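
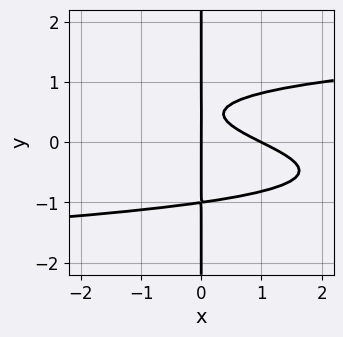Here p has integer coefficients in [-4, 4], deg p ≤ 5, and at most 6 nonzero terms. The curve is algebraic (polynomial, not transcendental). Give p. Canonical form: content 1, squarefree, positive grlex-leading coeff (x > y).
1. deg p = 4. A generic line meets the curve in up to 4 points.
2. From the visible intercepts: every point of the y-axis in the box is on the curve; the x-axis gridline crossings are at x ∈ {0, 1}.
3. The integer polynomial consistent with all of this is the stated p.

3*x*y^3 - x^2 - 2*x*y + x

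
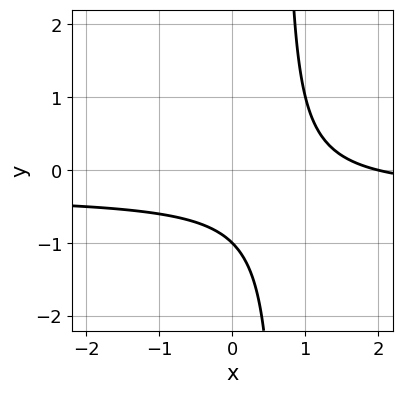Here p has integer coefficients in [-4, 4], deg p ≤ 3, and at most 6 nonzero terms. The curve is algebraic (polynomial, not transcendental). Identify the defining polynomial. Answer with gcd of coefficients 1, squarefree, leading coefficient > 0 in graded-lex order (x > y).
1. Degree: the shape is more complex than any degree-1 curve, so deg p = 2.
2. From the visible intercepts: it meets the y-axis at y = -1 (among the integer gridlines); it meets the x-axis at x = 2 (among the integer gridlines).
3. The integer polynomial consistent with all of this is the stated p.

3*x*y + x - 2*y - 2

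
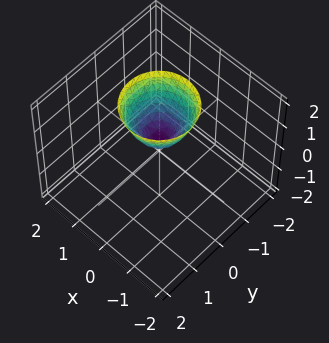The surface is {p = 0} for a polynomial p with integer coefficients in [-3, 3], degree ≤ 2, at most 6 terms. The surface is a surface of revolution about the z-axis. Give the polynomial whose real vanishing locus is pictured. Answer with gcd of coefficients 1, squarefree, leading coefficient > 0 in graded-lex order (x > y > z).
(a) deg p = 2.
(b) By symmetry, every cross-section ⟂ z is a circle, so x, y appear only via x² + y².
(c) Observable constraints: no y-intercept at any integer in the box; no x-intercept at any integer in the box.
(d) Assembling these constraints gives the stated polynomial.

3*x^2 + 3*y^2 - 2*z + 1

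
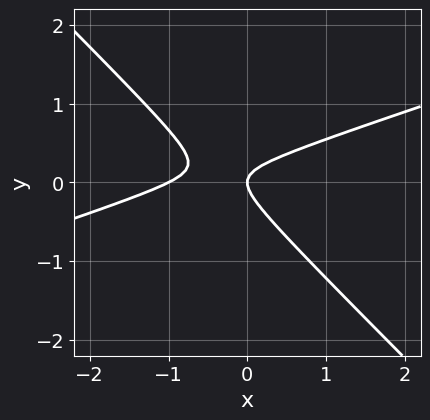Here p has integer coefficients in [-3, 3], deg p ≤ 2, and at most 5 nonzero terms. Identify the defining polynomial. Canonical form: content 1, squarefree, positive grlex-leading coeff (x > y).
1. The degree is 2 — no degree-1 curve has this shape.
2. Checking where it meets the axes: one y-axis crossing is at y = 0; the x-axis gridline crossings are at x ∈ {-1, 0}.
3. Assembling these constraints gives the stated polynomial.

x^2 - 2*x*y - 3*y^2 + x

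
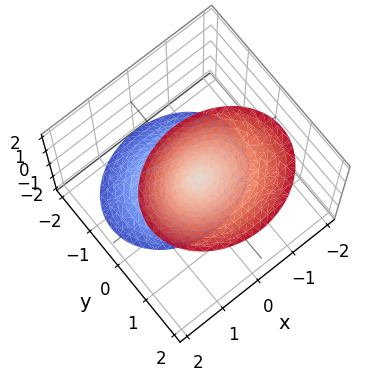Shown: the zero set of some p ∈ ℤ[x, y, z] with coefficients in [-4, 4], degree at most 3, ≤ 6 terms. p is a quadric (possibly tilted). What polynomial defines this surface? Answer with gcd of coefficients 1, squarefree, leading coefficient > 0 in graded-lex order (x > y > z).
2*x^2 + 3*y^2 - 2*y*z - z^2

1. There are 2 components.
2. The degree is 2 — no degree-1 surface has this shape.
3. Reading off the gridlines: it meets the x-axis at x = 0 (among the integer gridlines); one z-axis crossing is at z = 0; one y-axis crossing is at y = 0.
4. The integer polynomial consistent with all of this is the stated p.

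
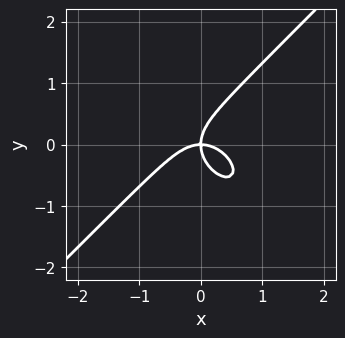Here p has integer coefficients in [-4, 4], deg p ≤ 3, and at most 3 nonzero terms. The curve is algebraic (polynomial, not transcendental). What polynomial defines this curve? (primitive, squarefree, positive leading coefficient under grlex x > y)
x^3 - y^3 + x*y

(a) Degree: the shape is more complex than any degree-2 curve, so deg p = 3.
(b) From the axis intercepts and sections: it crosses the y-axis at the gridline y = 0; one x-axis crossing is at x = 0.
(c) The integer polynomial consistent with all of this is the stated p.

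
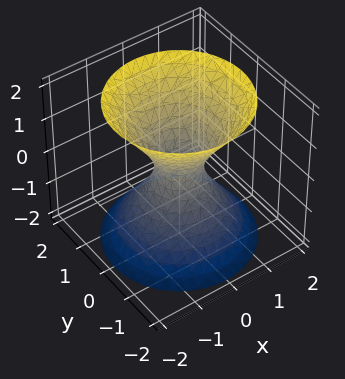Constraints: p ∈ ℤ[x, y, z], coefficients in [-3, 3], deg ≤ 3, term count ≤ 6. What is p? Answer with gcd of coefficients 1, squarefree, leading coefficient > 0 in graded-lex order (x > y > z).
3*x^2 + 3*y^2 - 2*z^2 - 1

First, deg p = 2. One connected sheet with a waist; a quadric.
Next, symmetries: it's symmetric under z → −z, forcing even powers of z; the z-axis is an axis of rotation, so x and y enter only as x² + y².
Then, observable constraints: a circular section at z = 1 has radius exactly 1; it misses every integer gridline on the z-axis.
Finally, matching integer coefficients to the picture gives p.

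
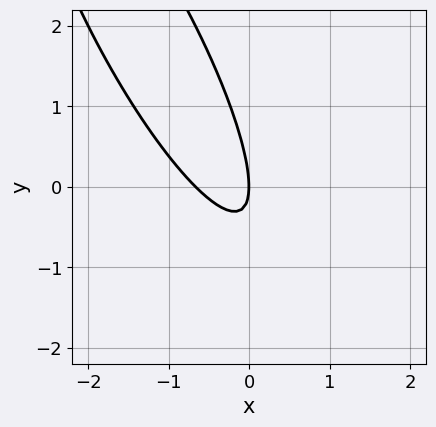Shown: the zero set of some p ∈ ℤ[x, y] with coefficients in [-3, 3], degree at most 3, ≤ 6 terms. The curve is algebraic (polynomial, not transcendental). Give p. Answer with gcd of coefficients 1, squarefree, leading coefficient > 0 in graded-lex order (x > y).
3*x^2 + 3*x*y + y^2 + 2*x

First, degree: a generic line meets the curve in up to 2 points, so deg p = 2.
Then, checking where it meets the axes: one y-axis crossing is at y = 0; it meets the x-axis at x = 0 (among the integer gridlines).
Finally, the integer polynomial consistent with all of this is the stated p.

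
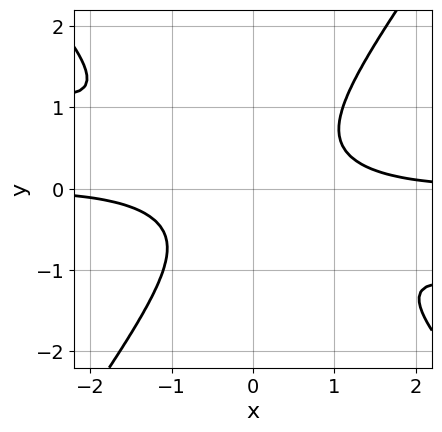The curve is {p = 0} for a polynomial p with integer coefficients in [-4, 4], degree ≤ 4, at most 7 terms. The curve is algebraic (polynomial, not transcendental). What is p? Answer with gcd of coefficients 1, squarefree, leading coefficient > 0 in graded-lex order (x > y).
x^3*y + 3*x^2*y^2 - 2*y^4 - 2*y^2 - 1

1. deg p = 4. A generic line meets the curve in up to 4 points.
2. Reading off the gridlines: it misses every integer gridline on the x-axis; no y-intercept at any integer in the box.
3. These observations pin down the coefficients.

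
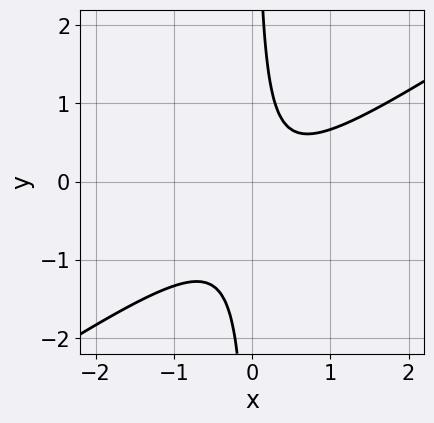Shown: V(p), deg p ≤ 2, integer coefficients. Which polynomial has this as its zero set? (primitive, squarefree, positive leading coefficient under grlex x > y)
1. deg p = 2. No degree-1 curve has this shape.
2. Observable constraints: it misses every integer gridline on the y-axis; the curve avoids every integer x-axis point in the box.
3. The integer polynomial consistent with all of this is the stated p.

2*x^2 - 3*x*y - x + 1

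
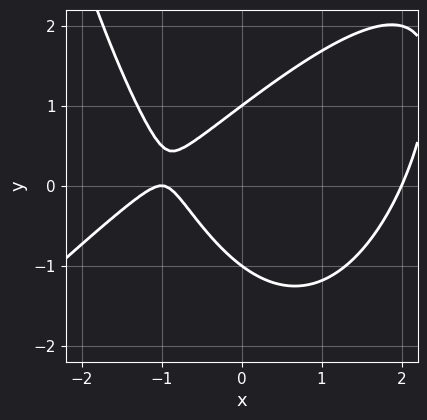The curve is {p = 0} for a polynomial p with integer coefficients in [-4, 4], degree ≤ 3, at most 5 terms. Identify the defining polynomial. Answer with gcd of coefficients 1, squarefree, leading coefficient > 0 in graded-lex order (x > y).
1. deg p = 3. The shape is more complex than any degree-2 curve.
2. Against the integer gridlines: among the integer gridlines, it crosses the x-axis at x ∈ {-1, 2}; among the integer gridlines, it crosses the y-axis at y ∈ {-1, 1}.
3. The integer polynomial consistent with all of this is the stated p.

x^3 - x^2*y + 2*y^2 - 3*x - 2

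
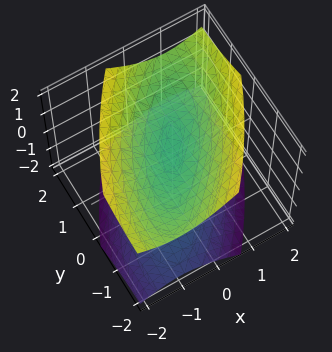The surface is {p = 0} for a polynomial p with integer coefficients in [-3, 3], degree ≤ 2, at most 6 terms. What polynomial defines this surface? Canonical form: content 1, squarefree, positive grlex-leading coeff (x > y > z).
2*x^2 - 2*x*y + y^2 - 2*z^2 + 1

(a) There are 2 components. They look like related sheets of one shape, so recover p as a whole.
(b) Degree: no degree-1 surface has this shape, so deg p = 2.
(c) From the visible intercepts: it misses every integer gridline on the y-axis; no x-intercept at any integer in the box.
(d) Matching integer coefficients to the picture gives p.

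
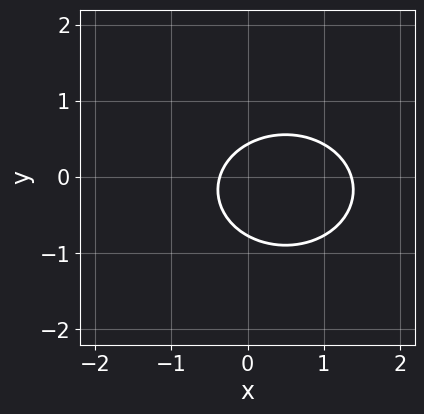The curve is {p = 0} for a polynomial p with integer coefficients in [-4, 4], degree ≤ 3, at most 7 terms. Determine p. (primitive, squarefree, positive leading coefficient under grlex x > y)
First, the degree is 2 — a generic line meets the curve in up to 2 points.
Finally, the integer polynomial consistent with all of this is the stated p.

2*x^2 + 3*y^2 - 2*x + y - 1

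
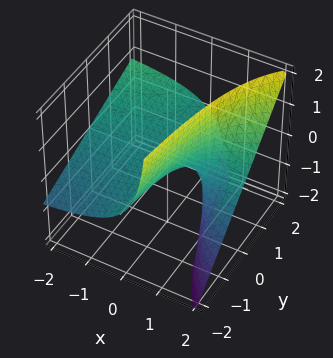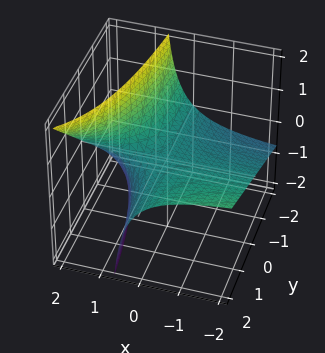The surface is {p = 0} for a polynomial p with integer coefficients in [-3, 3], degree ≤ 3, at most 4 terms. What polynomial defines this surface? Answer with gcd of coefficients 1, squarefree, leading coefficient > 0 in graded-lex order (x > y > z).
x*y - 2*x*z + 2*z

First, the degree is 2 — a generic line meets the surface in up to 2 points.
Then, checking where it meets the axes: it crosses the z-axis at the gridline z = 0; the visible y-axis segment lies entirely on the surface.
Finally, the integer polynomial consistent with all of this is the stated p. Check: (1, 0, 0) on the x-axis lies on the surface, and p(1, 0, 0) = 0. ✓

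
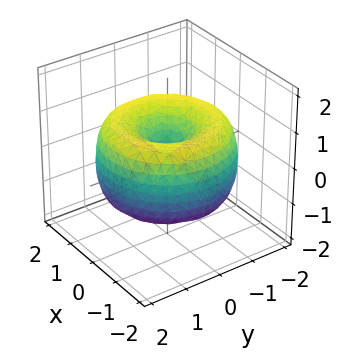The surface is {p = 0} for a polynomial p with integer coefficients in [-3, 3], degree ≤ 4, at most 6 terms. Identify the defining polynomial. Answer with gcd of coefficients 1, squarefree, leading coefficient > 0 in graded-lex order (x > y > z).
x^4 + 2*x^2*y^2 + y^4 - 3*x^2 - 3*y^2 + 2*z^2

1. deg p = 4.
2. Symmetry: the surface is invariant under rotation about z: p = q(x² + y², z).
3. Reading off the gridlines: it crosses the x-axis at the gridline x = 0; a circular section at z = -1 has radius exactly 1.
4. Fitting integer coefficients to these (and the overall shape) gives p.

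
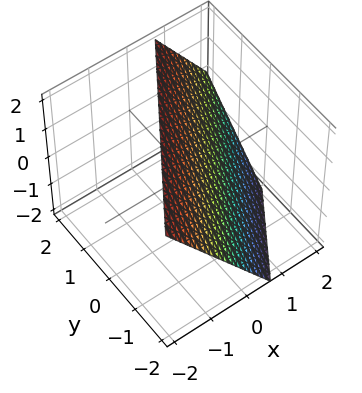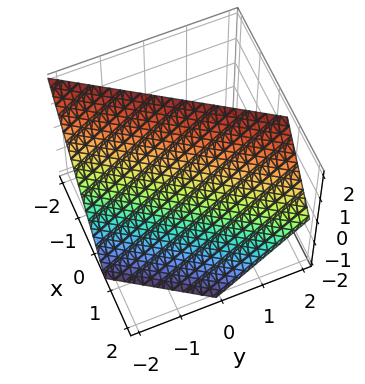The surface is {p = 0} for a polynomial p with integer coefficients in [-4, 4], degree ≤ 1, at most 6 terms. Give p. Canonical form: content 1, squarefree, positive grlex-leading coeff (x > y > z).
3*x - 2*y + 2*z - 2

(a) Degree: the surface is flat (a plane), so deg p = 1.
(b) From the axis intercepts and sections: it crosses the y-axis at the gridline y = -1; one z-axis crossing is at z = 1.
(c) Putting this together gives p.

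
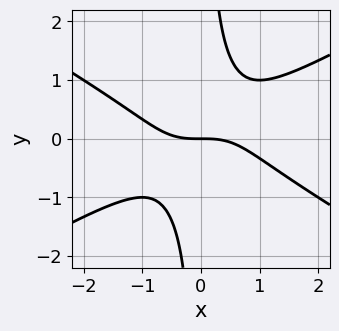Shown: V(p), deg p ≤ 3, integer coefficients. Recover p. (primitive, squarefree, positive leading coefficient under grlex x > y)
First, the degree is 3 — a generic line meets the curve in up to 3 points.
Then, against the integer gridlines: it crosses the x-axis at the gridline x = 0; one y-axis crossing is at y = 0.
Finally, putting this together gives p.

x^3 - 3*x*y^2 + 2*y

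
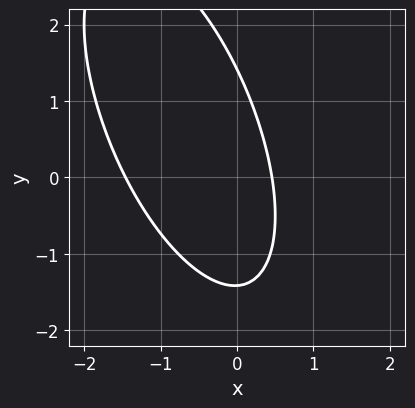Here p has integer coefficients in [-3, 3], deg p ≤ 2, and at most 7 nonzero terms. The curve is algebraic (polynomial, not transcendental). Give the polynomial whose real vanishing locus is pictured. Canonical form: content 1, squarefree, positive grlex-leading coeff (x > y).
3*x^2 + 2*x*y + y^2 + 3*x - 2

(a) Degree: no degree-1 curve has this shape, so deg p = 2.
(b) Putting this together gives p.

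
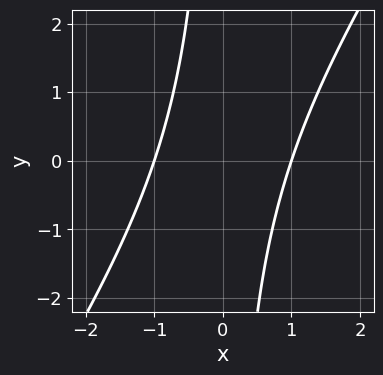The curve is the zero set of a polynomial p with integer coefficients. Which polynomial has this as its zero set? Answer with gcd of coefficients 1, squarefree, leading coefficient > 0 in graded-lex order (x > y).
(a) deg p = 2.
(b) From the visible intercepts: the x-axis gridline crossings are at x ∈ {-1, 1}; no y-intercept at any integer in the box.
(c) Putting this together gives p.

3*x^2 - 2*x*y - 3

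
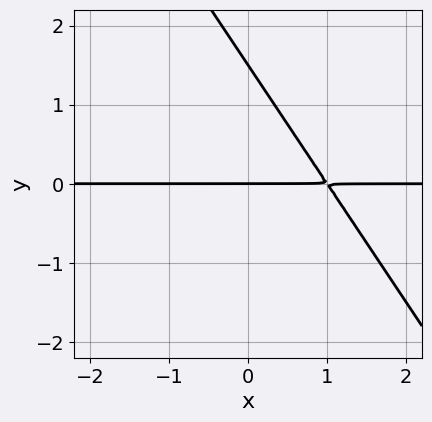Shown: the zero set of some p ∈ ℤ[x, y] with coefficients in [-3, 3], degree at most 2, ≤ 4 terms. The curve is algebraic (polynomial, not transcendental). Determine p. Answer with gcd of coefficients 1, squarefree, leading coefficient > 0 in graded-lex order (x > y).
3*x*y + 2*y^2 - 3*y

deg p = 2. A generic line meets the curve in up to 2 points.
From the axis intercepts and sections: every point of the x-axis in the box is on the curve; it crosses the y-axis at the gridline y = 0.
Together with the visible shape, these determine p as stated.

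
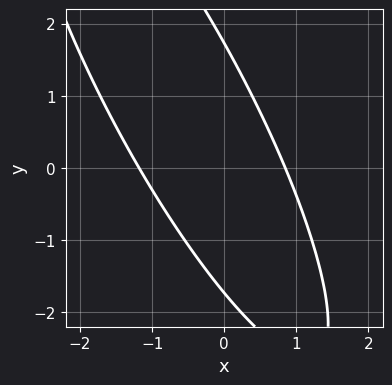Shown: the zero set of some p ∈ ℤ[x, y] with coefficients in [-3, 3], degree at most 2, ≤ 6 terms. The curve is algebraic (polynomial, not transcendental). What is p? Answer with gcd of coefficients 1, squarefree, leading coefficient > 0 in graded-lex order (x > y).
3*x^2 + 3*x*y + y^2 + x - 3

First, the degree is 2 — no degree-1 curve has this shape.
Finally, the integer polynomial consistent with all of this is the stated p.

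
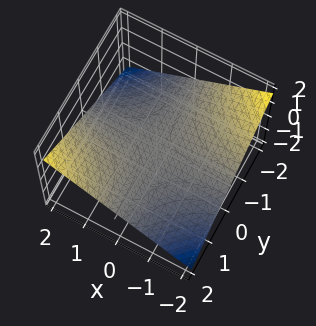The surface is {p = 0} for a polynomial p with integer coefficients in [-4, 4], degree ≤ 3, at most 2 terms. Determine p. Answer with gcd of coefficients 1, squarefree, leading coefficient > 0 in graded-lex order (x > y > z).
First, the degree is 2 — a saddle surface; a quadric.
Then, observable constraints: every point of the y-axis in the box is on the surface; every point of the x-axis in the box is on the surface; it meets the z-axis at z = 0 (among the integer gridlines).
Finally, together with the visible shape, these determine p as stated.

x*y - 3*z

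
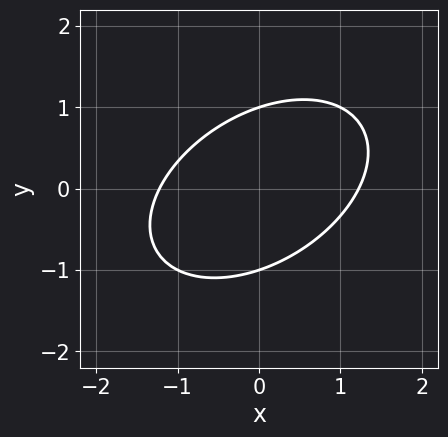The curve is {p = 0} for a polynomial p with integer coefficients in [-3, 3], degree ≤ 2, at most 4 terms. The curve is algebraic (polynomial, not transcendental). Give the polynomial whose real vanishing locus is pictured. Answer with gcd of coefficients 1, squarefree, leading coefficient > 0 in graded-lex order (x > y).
First, the degree is 2 — no degree-1 curve has this shape.
Then, from the visible intercepts: the y-axis gridline crossings are at y ∈ {-1, 1}.
Finally, putting this together gives p.

2*x^2 - 2*x*y + 3*y^2 - 3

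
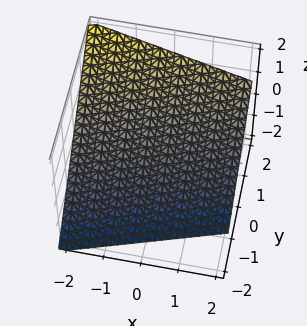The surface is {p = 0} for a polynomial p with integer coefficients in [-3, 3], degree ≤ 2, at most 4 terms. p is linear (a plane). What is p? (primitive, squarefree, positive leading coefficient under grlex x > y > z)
x - 3*y + 3*z + 2

1. Degree: the surface is flat (a plane), so deg p = 1.
2. Reading off the gridlines: it crosses the x-axis at the gridline x = -2.
3. Together with the visible shape, these determine p as stated.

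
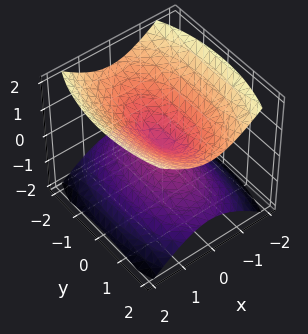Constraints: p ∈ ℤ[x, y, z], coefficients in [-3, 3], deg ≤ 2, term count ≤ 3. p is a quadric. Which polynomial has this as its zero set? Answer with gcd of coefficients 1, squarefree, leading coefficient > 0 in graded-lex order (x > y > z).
1. There are 2 components. They look like related sheets of one shape, so recover p as a whole.
2. Degree: two nappes meeting at a single point; a quadric, so deg p = 2.
3. Symmetries: it's symmetric under x → −x, forcing even powers of x; the z ↦ −z reflection is a symmetry, so z appears only in even powers; mirror symmetry y ↦ −y ⇒ only even powers of y.
4. Observable constraints: it crosses the y-axis at the gridline y = 0; it crosses the x-axis at the gridline x = 0; it meets the z-axis at z = 0 (among the integer gridlines).
5. The integer polynomial consistent with all of this is the stated p.

3*x^2 + y^2 - 3*z^2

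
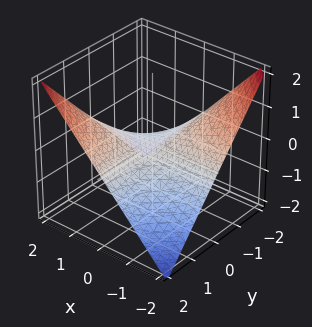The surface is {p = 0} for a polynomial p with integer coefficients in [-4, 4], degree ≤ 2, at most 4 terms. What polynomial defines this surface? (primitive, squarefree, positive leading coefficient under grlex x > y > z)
First, the degree is 2 — a saddle surface; a quadric.
Then, from the visible intercepts: the visible y-axis segment lies entirely on the surface; it meets the z-axis at z = 0 (among the integer gridlines); every point of the x-axis in the box is on the surface.
Finally, solving for integer coefficients yields p as stated.

x*y - 2*z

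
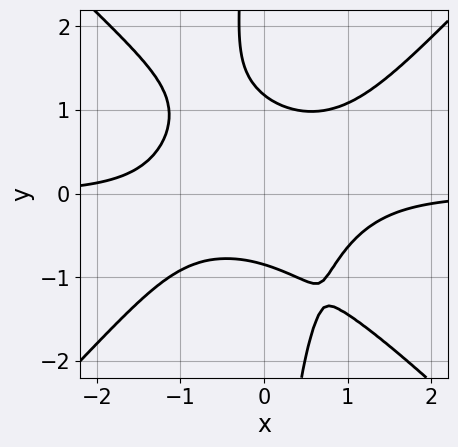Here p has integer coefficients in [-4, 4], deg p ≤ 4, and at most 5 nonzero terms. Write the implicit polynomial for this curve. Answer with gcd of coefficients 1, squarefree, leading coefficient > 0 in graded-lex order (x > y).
3*x^3*y - 3*x*y^3 - 3*y^2 + y + 3

First, deg p = 4. No degree-3 curve has this shape.
Next, against the integer gridlines: the curve avoids every integer x-axis point in the box.
Finally, assembling these constraints gives the stated polynomial.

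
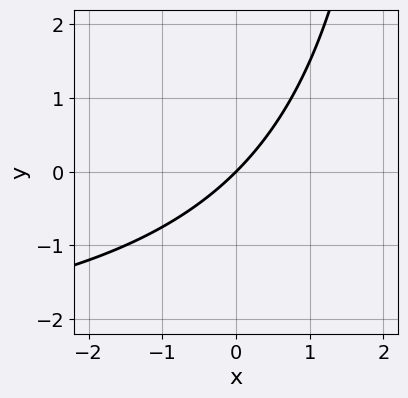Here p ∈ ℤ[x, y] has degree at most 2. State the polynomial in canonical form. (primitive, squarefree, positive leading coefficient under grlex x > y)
x*y + 3*x - 3*y

deg p = 2. A generic line meets the curve in up to 2 points.
From the axis intercepts and sections: one y-axis crossing is at y = 0; it meets the x-axis at x = 0 (among the integer gridlines).
Together with the visible shape, these determine p as stated.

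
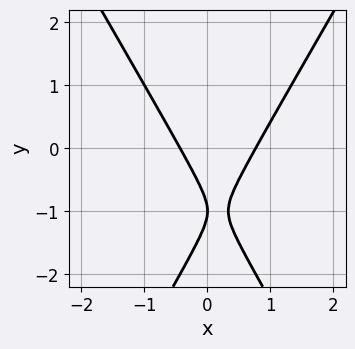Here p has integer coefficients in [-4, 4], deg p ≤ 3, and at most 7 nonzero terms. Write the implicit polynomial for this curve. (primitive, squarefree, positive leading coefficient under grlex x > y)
First, degree: the shape is more complex than any degree-1 curve, so deg p = 2.
Next, checking where it meets the axes: one y-axis crossing is at y = -1.
Finally, solving for integer coefficients yields p as stated.

3*x^2 - y^2 - x - 2*y - 1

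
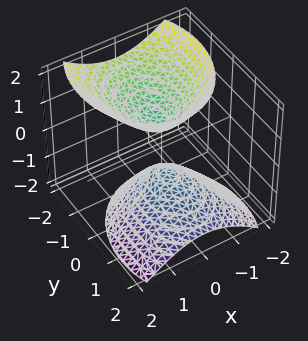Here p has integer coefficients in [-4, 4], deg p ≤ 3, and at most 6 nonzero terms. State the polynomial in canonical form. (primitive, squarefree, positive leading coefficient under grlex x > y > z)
3*x^2 + 2*y^2 + 2*y*z - 2*z^2 + 1

First, the picture has 2 separate pieces.
Next, degree: a generic line meets the surface in up to 2 points, so deg p = 2.
Then, reading off the gridlines: no y-intercept at any integer in the box; no x-intercept at any integer in the box.
Finally, the integer polynomial consistent with all of this is the stated p.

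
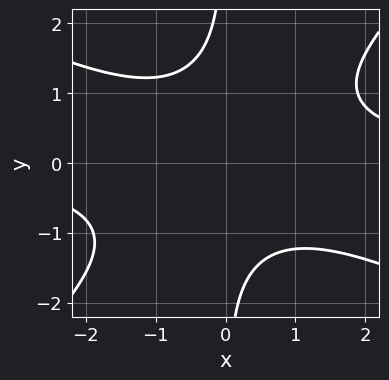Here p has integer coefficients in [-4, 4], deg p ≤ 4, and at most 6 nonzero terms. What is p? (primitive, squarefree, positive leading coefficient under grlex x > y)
x^3*y + x^2*y^2 - 2*x*y^3 - x^2 - 3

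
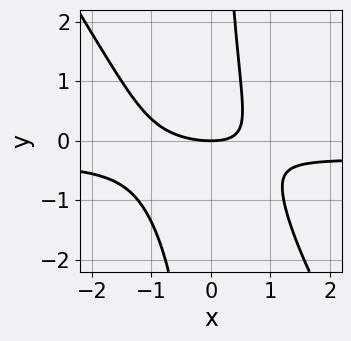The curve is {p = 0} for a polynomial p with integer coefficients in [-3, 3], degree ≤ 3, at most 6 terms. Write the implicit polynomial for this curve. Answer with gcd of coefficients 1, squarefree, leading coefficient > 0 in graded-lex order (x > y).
3*x^2*y + 2*x*y^2 + x^2 + 2*x*y - 3*y

First, deg p = 3.
Next, from the visible intercepts: it crosses the y-axis at the gridline y = 0; it meets the x-axis at x = 0 (among the integer gridlines).
Finally, the integer polynomial consistent with all of this is the stated p.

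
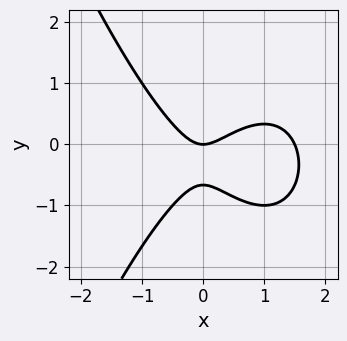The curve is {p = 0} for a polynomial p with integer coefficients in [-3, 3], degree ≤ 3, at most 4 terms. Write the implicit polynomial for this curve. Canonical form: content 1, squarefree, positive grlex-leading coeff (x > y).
(a) deg p = 3.
(b) From the axis intercepts and sections: it meets the x-axis at x = 0 (among the integer gridlines); it meets the y-axis at y = 0 (among the integer gridlines).
(c) The integer polynomial consistent with all of this is the stated p.

2*x^3 - 3*x^2 + 3*y^2 + 2*y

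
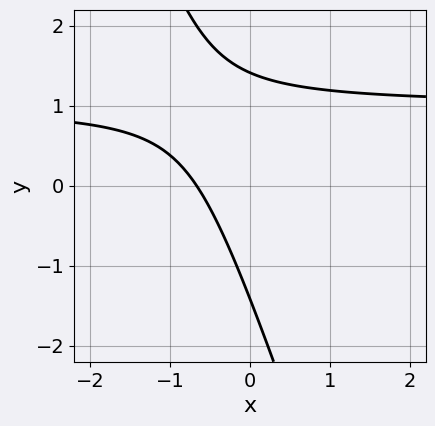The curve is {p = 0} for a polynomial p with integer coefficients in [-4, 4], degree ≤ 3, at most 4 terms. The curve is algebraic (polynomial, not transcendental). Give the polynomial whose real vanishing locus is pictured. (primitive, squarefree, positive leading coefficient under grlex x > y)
3*x*y + y^2 - 3*x - 2

First, deg p = 2. A generic line meets the curve in up to 2 points.
Finally, solving for integer coefficients yields p as stated.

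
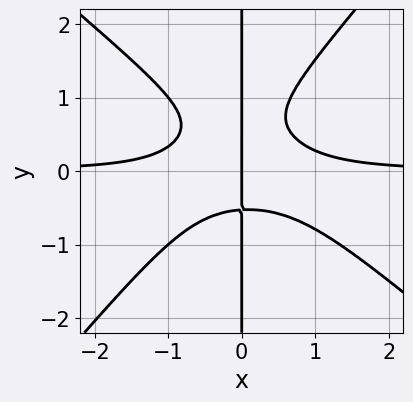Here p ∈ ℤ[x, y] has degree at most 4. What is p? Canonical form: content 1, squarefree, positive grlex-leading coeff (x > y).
3*x^3*y + x^2*y^2 - 3*x*y^3 + 2*x*y^2 - x

First, degree: the shape is more complex than any degree-3 curve, so deg p = 4.
Then, observable constraints: it crosses the x-axis at the gridline x = 0; every point of the y-axis in the box is on the curve.
Finally, fitting integer coefficients to these (and the overall shape) gives p.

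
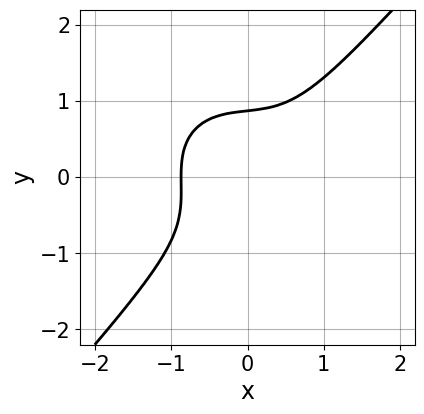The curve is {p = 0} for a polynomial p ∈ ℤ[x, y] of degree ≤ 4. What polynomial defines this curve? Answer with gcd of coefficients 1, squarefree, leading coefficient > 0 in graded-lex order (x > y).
3*x^3 + x*y^2 - 3*y^3 + 2

1. The degree is 3 — a generic line meets the curve in up to 3 points.
2. Putting this together gives p.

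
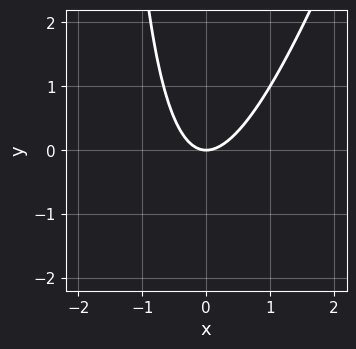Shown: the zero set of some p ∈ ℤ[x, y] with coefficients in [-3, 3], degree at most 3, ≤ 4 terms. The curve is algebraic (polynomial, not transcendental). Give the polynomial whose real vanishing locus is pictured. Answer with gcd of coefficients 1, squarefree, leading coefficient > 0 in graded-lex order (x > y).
(a) Degree: the shape is more complex than any degree-1 curve, so deg p = 2.
(b) Observable constraints: it meets the x-axis at x = 0 (among the integer gridlines); one y-axis crossing is at y = 0.
(c) Assembling these constraints gives the stated polynomial.

3*x^2 - x*y - 2*y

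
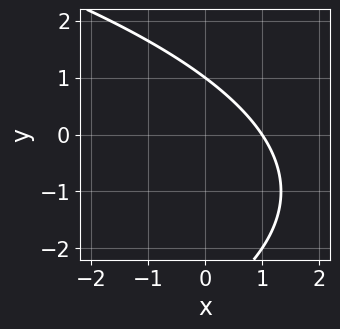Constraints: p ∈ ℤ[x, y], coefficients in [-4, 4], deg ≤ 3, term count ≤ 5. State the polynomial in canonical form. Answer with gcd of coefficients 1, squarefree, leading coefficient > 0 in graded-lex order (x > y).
(a) deg p = 2.
(b) Reading off the gridlines: one y-axis crossing is at y = 1; one x-axis crossing is at x = 1.
(c) The integer polynomial consistent with all of this is the stated p.

y^2 + 3*x + 2*y - 3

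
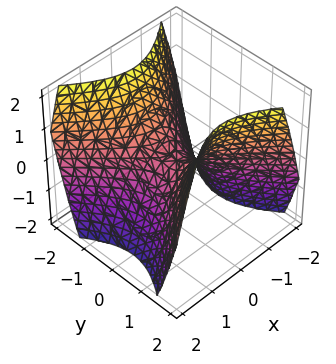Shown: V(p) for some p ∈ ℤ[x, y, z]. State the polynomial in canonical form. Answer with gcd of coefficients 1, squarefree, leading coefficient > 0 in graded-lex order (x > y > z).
Degree: a saddle surface; a quadric, so deg p = 2.
Symmetries: mirror symmetry y ↦ −y ⇒ only even powers of y; it's symmetric under x → −x, forcing even powers of x.
Observable constraints: one x-axis crossing is at x = 0; it crosses the y-axis at the gridline y = 0.
Solving for integer coefficients yields p as stated.

x^2 - y^2 + z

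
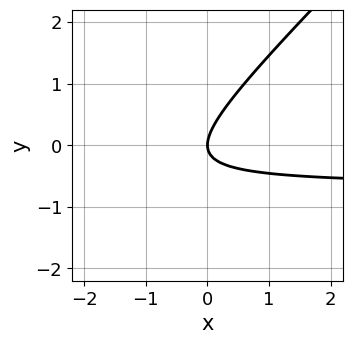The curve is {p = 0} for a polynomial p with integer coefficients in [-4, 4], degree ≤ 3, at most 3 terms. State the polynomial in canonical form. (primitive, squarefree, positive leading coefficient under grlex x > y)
3*x*y - 3*y^2 + 2*x

The degree is 2 — the shape is more complex than any degree-1 curve.
Reading off the gridlines: one y-axis crossing is at y = 0; one x-axis crossing is at x = 0.
The integer polynomial consistent with all of this is the stated p.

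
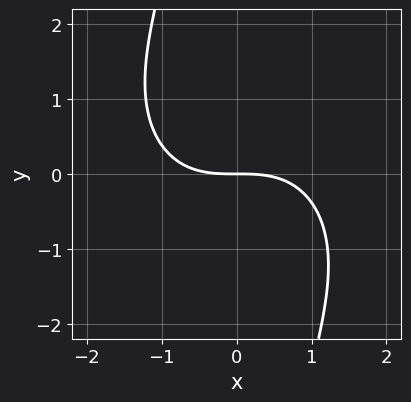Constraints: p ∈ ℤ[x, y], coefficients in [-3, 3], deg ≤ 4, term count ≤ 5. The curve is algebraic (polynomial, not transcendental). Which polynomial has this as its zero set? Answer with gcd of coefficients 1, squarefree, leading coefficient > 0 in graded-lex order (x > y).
x^3 + x*y^2 + 3*y

The degree is 3 — the shape is more complex than any degree-2 curve.
Against the integer gridlines: one y-axis crossing is at y = 0; one x-axis crossing is at x = 0.
The integer polynomial consistent with all of this is the stated p.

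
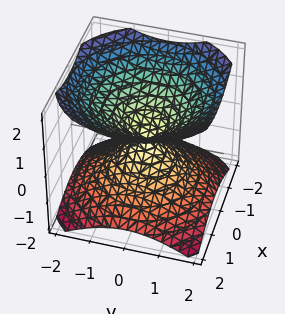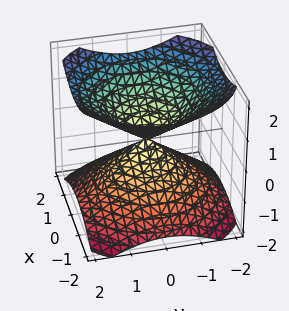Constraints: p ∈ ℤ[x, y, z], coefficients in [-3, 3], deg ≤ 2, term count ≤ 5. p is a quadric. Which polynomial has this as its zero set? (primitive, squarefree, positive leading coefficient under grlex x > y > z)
2*x^2 + 2*y^2 - 3*z^2

(a) The picture has 2 separate pieces. They look like related sheets of one shape, so recover p as a whole.
(b) deg p = 2. A double cone through the origin; a quadric.
(c) Symmetries: the z ↦ −z reflection is a symmetry, so z appears only in even powers; the z-axis is an axis of rotation, so x and y enter only as x² + y².
(d) From the visible intercepts: it meets the y-axis at y = 0 (among the integer gridlines); a circular section at z = 1 has radius between 1 and 2; one z-axis crossing is at z = 0; it meets the x-axis at x = 0 (among the integer gridlines).
(e) The integer polynomial consistent with all of this is the stated p.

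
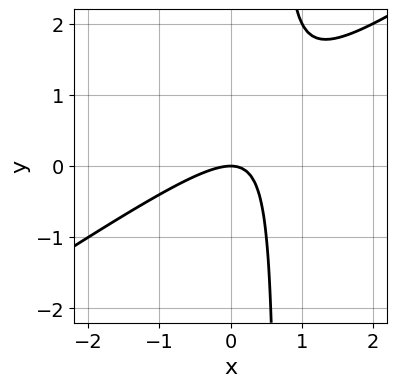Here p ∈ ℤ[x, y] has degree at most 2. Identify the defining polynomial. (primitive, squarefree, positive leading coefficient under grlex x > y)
2*x^2 - 3*x*y + 2*y

(a) deg p = 2. A generic line meets the curve in up to 2 points.
(b) From the visible intercepts: it meets the y-axis at y = 0 (among the integer gridlines); it meets the x-axis at x = 0 (among the integer gridlines).
(c) The integer polynomial consistent with all of this is the stated p.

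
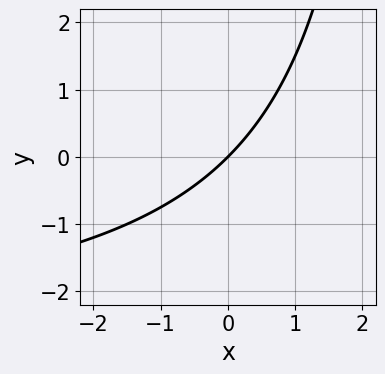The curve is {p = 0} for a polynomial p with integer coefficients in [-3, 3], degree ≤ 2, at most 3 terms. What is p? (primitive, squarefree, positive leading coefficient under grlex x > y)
The degree is 2 — a generic line meets the curve in up to 2 points.
From the visible intercepts: one y-axis crossing is at y = 0; it crosses the x-axis at the gridline x = 0.
Assembling these constraints gives the stated polynomial.

x*y + 3*x - 3*y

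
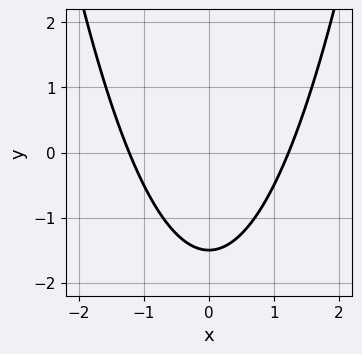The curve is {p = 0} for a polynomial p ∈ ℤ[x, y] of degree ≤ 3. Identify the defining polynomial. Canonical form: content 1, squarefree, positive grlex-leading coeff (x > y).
First, the degree is 2 — no degree-1 curve has this shape.
Next, symmetries: it's symmetric under x → −x, forcing even powers of x.
Finally, matching integer coefficients to the picture gives p.

2*x^2 - 2*y - 3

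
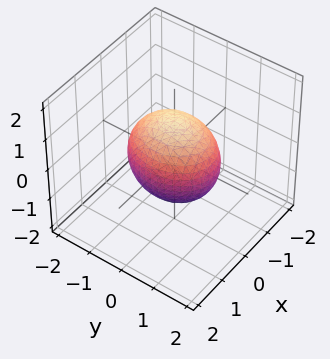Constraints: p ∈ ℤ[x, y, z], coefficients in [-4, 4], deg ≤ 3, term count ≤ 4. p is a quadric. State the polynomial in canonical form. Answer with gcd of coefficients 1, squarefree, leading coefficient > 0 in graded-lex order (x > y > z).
3*x^2 + 2*y^2 + 2*z^2 - 3

1. Degree: bounded and convex; a quadric, so deg p = 2.
2. Symmetries: it's symmetric under y → −y, forcing even powers of y; the x ↦ −x reflection is a symmetry, so x appears only in even powers; it's symmetric under z → −z, forcing even powers of z.
3. From the axis intercepts and sections: among the integer gridlines, it crosses the x-axis at x ∈ {-1, 1}.
4. Fitting integer coefficients to these (and the overall shape) gives p.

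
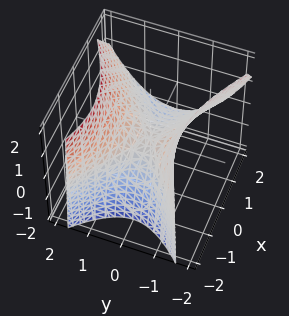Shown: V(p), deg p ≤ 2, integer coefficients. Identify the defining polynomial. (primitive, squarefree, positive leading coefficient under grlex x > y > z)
x^2 + x*z - 2*y^2 + 2*z

First, degree: no degree-1 surface has this shape, so deg p = 2.
Next, reading off the gridlines: it crosses the z-axis at the gridline z = 0; it crosses the x-axis at the gridline x = 0.
Finally, these observations pin down the coefficients.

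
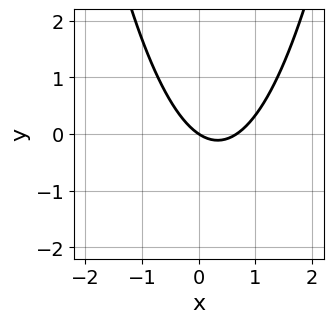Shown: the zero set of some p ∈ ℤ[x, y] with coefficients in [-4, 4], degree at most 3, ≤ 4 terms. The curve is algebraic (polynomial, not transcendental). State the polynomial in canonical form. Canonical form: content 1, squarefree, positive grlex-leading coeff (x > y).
1. deg p = 2.
2. From the visible intercepts: it crosses the x-axis at the gridline x = 0; it meets the y-axis at y = 0 (among the integer gridlines).
3. Putting this together gives p.

3*x^2 - 2*x - 3*y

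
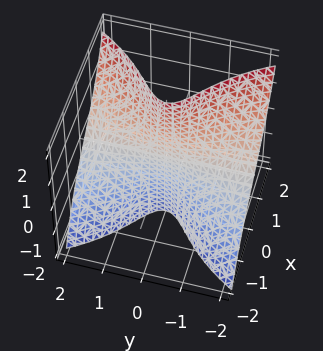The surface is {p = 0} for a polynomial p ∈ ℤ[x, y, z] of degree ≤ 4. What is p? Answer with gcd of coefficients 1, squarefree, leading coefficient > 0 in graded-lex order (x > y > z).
x^3 + x*y^2 - 2*y^2*z + 3*x

(a) deg p = 3. No degree-2 surface has this shape.
(b) Reading off the gridlines: it crosses the x-axis at the gridline x = 0; the visible y-axis segment lies entirely on the surface; every point of the z-axis in the box is on the surface.
(c) Assembling these constraints gives the stated polynomial.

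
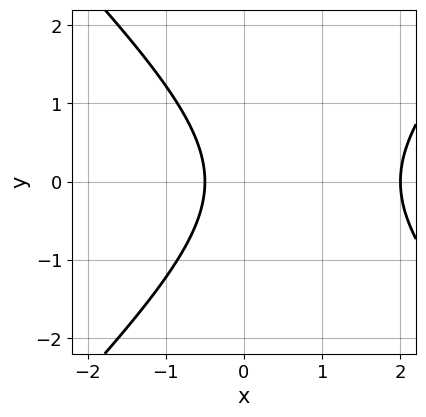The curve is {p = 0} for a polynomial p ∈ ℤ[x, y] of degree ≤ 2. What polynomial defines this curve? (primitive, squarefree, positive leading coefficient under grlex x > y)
2*x^2 - 2*y^2 - 3*x - 2

deg p = 2.
Symmetries: the y ↦ −y reflection is a symmetry, so y appears only in even powers.
From the visible intercepts: the curve avoids every integer y-axis point in the box; it crosses the x-axis at the gridline x = 2.
Putting this together gives p.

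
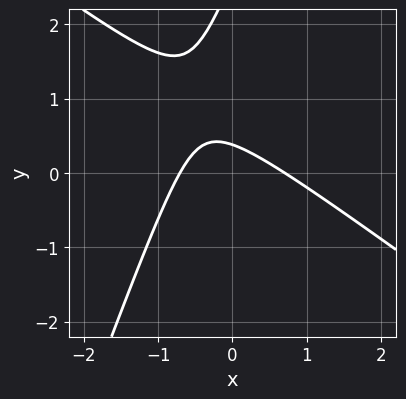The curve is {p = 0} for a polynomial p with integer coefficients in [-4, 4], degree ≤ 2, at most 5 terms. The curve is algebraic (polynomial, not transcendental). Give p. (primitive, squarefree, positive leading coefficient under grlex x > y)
2*x^2 + 2*x*y - y^2 + 3*y - 1

First, deg p = 2. A generic line meets the curve in up to 2 points.
Finally, solving for integer coefficients yields p as stated.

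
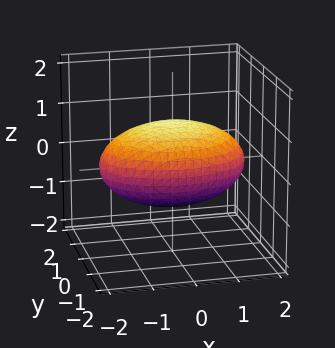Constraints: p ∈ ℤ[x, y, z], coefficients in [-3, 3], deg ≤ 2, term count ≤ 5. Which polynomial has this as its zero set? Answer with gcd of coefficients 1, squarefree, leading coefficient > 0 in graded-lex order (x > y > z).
x^2 + 2*y^2 + 3*z^2 - 3

The degree is 2 — bounded and convex; a quadric.
Symmetries: it's symmetric under y → −y, forcing even powers of y; mirror symmetry z ↦ −z ⇒ only even powers of z; it's symmetric under x → −x, forcing even powers of x.
From the visible intercepts: the z-axis gridline crossings are at z ∈ {-1, 1}.
Putting this together gives p.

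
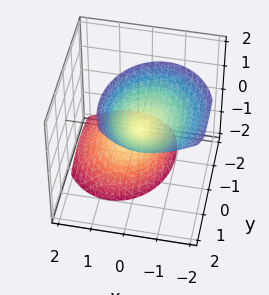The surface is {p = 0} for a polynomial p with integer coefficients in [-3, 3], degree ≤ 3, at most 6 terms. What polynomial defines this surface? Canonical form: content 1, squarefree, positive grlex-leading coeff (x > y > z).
3*x^2 + 2*x*z + 2*y^2 - 2*y*z - z^2

First, the picture has 2 separate pieces. Treating them together as one polynomial.
Then, deg p = 2. No degree-1 surface has this shape.
Then, against the integer gridlines: it crosses the y-axis at the gridline y = 0; it crosses the x-axis at the gridline x = 0.
Finally, matching integer coefficients to the picture gives p.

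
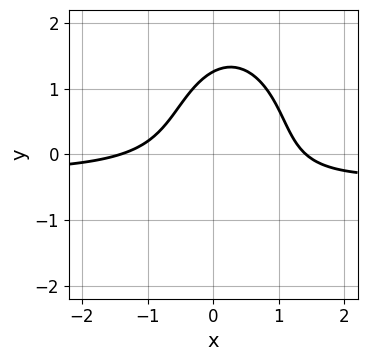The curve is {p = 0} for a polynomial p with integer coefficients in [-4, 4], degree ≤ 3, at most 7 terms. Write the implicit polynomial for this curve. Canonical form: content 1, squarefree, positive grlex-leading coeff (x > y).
Degree: no degree-2 curve has this shape, so deg p = 3.
Solving for integer coefficients yields p as stated.

3*x^2*y + y^3 + x^2 - 2*x*y - 2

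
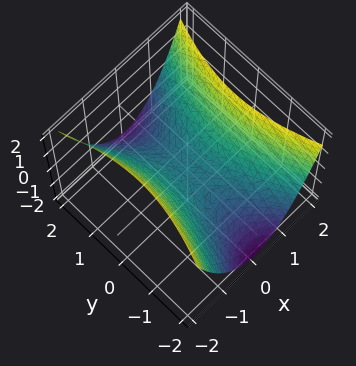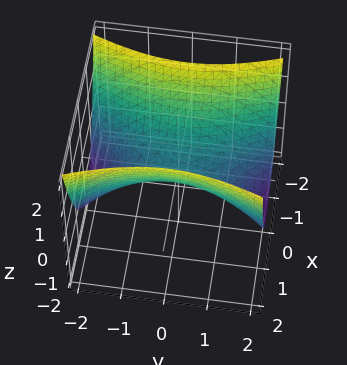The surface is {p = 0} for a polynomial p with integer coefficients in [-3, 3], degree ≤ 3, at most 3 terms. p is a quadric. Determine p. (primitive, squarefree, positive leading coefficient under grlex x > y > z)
3*x^2 - y^2 - 3*z

First, the degree is 2 — a saddle surface; a quadric.
Then, symmetries: mirror symmetry x ↦ −x ⇒ only even powers of x; mirror symmetry y ↦ −y ⇒ only even powers of y.
Then, observable constraints: one z-axis crossing is at z = 0; it crosses the y-axis at the gridline y = 0; it meets the x-axis at x = 0 (among the integer gridlines).
Finally, putting this together gives p.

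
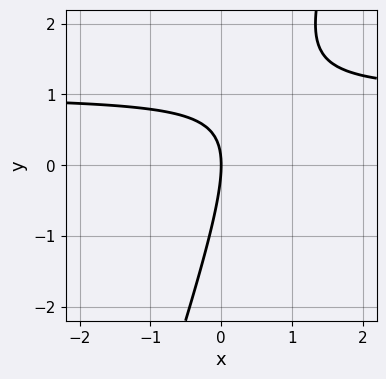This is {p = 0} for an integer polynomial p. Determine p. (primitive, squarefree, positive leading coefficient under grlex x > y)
3*x*y - y^2 - 3*x

1. Degree: a generic line meets the curve in up to 2 points, so deg p = 2.
2. From the axis intercepts and sections: one x-axis crossing is at x = 0; it crosses the y-axis at the gridline y = 0.
3. Solving for integer coefficients yields p as stated.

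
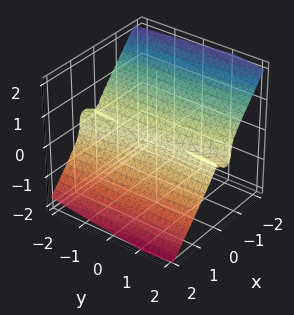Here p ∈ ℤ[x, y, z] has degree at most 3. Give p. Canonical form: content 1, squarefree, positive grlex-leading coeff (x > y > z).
Degree: a generic line meets the surface in up to 3 points, so deg p = 3.
Reading off the gridlines: it crosses the z-axis at the gridline z = 0; every point of the y-axis in the box is on the surface; one x-axis crossing is at x = 0.
Fitting integer coefficients to these (and the overall shape) gives p.

3*x^3 + x^2*y + 3*z^3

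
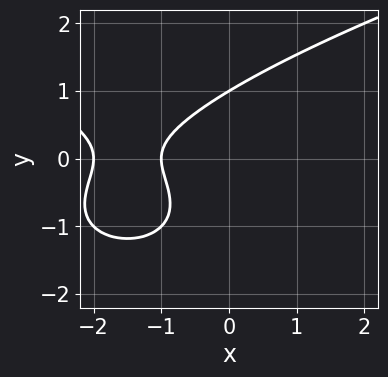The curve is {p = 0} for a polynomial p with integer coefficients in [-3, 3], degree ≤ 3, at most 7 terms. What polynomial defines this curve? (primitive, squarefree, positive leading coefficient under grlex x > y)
(a) The degree is 3 — no degree-2 curve has this shape.
(b) From the visible intercepts: it crosses the y-axis at the gridline y = 1; the x-axis gridline crossings are at x ∈ {-2, -1}.
(c) Solving for integer coefficients yields p as stated.

y^3 - x^2 + y^2 - 3*x - 2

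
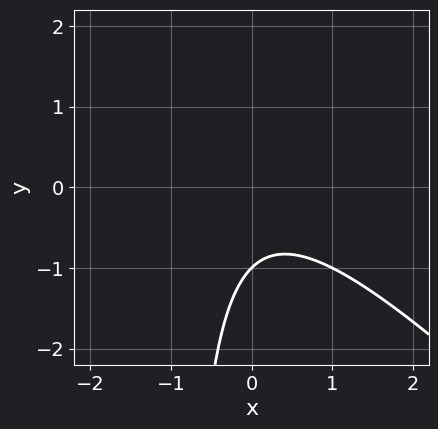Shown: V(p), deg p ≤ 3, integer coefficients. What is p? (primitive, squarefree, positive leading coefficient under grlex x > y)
The degree is 2 — no degree-1 curve has this shape.
From the visible intercepts: one y-axis crossing is at y = -1; the curve avoids every integer x-axis point in the box.
Solving for integer coefficients yields p as stated.

x^2 + x*y + y + 1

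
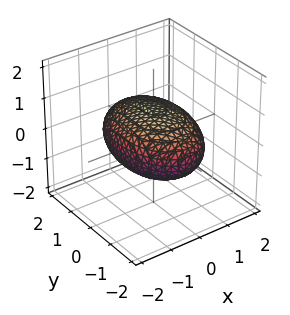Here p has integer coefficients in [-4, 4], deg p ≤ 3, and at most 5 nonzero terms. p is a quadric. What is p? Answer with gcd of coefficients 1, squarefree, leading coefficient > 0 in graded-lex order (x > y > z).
1. The degree is 2 — a closed, bounded, convex surface; a quadric.
2. Symmetries: the x ↦ −x reflection is a symmetry, so x appears only in even powers; it's symmetric under y → −y, forcing even powers of y; it's symmetric under z → −z, forcing even powers of z.
3. Observable constraints: the z-axis gridline crossings are at z ∈ {-1, 1}.
4. Solving for integer coefficients yields p as stated.

2*x^2 + y^2 + 3*z^2 - 3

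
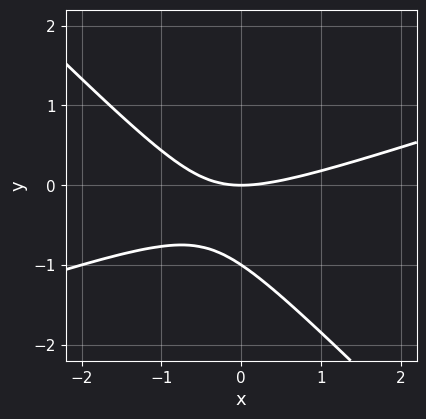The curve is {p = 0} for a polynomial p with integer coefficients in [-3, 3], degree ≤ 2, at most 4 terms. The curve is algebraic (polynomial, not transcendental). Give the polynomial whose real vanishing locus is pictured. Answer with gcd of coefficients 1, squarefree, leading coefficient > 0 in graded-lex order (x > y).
x^2 - 2*x*y - 3*y^2 - 3*y

1. deg p = 2. The shape is more complex than any degree-1 curve.
2. From the axis intercepts and sections: among the integer gridlines, it crosses the y-axis at y ∈ {-1, 0}; one x-axis crossing is at x = 0.
3. These observations pin down the coefficients.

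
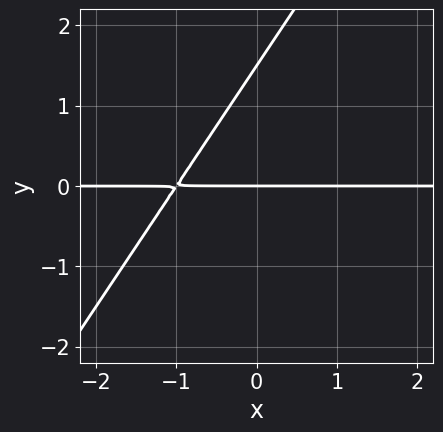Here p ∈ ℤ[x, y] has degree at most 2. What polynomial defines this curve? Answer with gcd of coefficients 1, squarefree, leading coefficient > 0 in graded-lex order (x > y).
3*x*y - 2*y^2 + 3*y

1. The degree is 2 — no degree-1 curve has this shape.
2. Reading off the gridlines: it meets the y-axis at y = 0 (among the integer gridlines); every point of the x-axis in the box is on the curve.
3. Putting this together gives p.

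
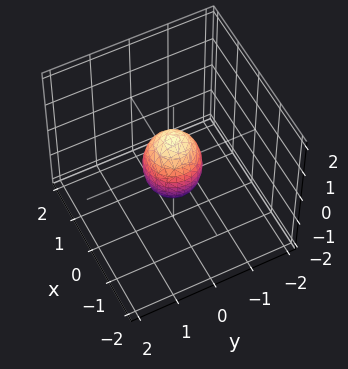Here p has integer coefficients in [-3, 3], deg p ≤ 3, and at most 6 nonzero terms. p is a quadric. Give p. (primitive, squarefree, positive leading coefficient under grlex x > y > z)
First, the degree is 2 — bounded and convex; a quadric.
Next, symmetries: every cross-section ⟂ z is a circle, so x, y appear only via x² + y²; mirror symmetry z ↦ −z ⇒ only even powers of z.
Then, from the visible intercepts: a circular section at z = 0 has radius between 0 and 1; the z-axis gridline crossings are at z ∈ {-1, 1}.
Finally, assembling these constraints gives the stated polynomial.

2*x^2 + 2*y^2 + z^2 - 1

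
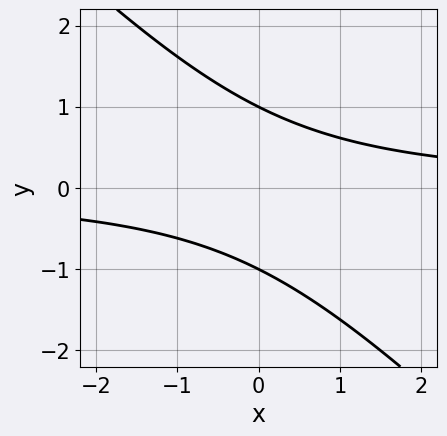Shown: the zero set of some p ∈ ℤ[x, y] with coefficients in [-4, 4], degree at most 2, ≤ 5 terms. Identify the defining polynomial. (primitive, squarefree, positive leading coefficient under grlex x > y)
First, deg p = 2. No degree-1 curve has this shape.
Then, reading off the gridlines: the curve avoids every integer x-axis point in the box; among the integer gridlines, it crosses the y-axis at y ∈ {-1, 1}.
Finally, the integer polynomial consistent with all of this is the stated p.

x*y + y^2 - 1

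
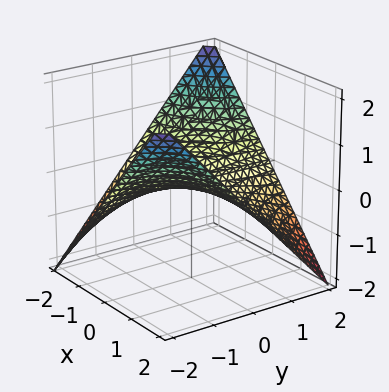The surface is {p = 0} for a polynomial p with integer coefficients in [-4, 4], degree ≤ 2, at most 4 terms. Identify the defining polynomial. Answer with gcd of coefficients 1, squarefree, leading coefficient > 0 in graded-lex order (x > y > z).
1. The degree is 2 — a saddle surface; a quadric.
2. Against the integer gridlines: it meets the z-axis at z = 0 (among the integer gridlines); every point of the x-axis in the box is on the surface; the visible y-axis segment lies entirely on the surface.
3. Putting this together gives p.

x*y + 2*z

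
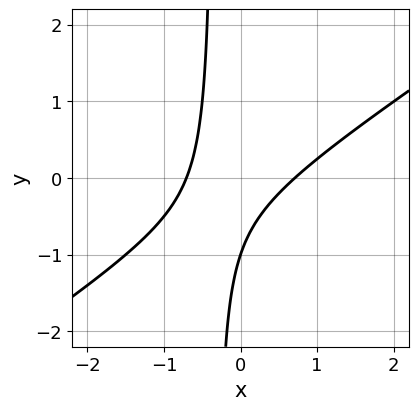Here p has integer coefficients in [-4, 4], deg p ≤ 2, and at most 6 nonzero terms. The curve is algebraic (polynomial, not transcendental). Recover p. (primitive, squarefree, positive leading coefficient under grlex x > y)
First, deg p = 2. The shape is more complex than any degree-1 curve.
Then, reading off the gridlines: it meets the y-axis at y = -1 (among the integer gridlines).
Finally, together with the visible shape, these determine p as stated.

2*x^2 - 3*x*y - y - 1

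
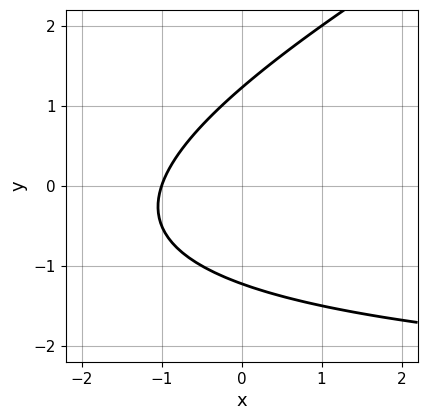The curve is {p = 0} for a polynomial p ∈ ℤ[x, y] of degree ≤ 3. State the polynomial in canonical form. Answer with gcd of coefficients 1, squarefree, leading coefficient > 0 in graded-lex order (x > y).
1. The degree is 2 — the shape is more complex than any degree-1 curve.
2. Against the integer gridlines: one x-axis crossing is at x = -1.
3. Together with the visible shape, these determine p as stated.

x*y - 2*y^2 + 3*x + 3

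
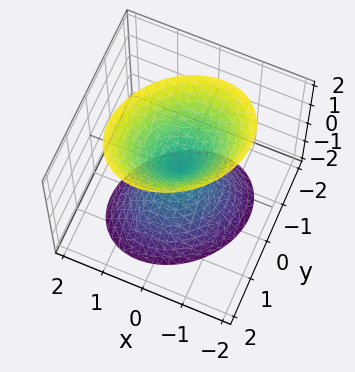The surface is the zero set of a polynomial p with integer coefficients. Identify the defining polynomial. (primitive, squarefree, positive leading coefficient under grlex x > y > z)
2*x^2 - x*y + 2*y^2 - z^2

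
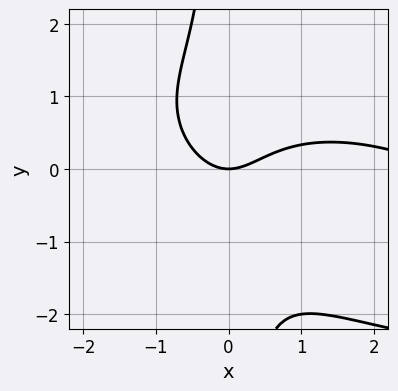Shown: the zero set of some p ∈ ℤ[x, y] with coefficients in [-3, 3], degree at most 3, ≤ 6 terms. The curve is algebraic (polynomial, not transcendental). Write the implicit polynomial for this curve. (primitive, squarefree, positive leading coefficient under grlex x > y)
x^3 + 2*x^2*y + 3*x*y^2 - 3*x^2 + 3*y

First, the degree is 3 — the shape is more complex than any degree-2 curve.
Then, from the axis intercepts and sections: one y-axis crossing is at y = 0; one x-axis crossing is at x = 0.
Finally, together with the visible shape, these determine p as stated.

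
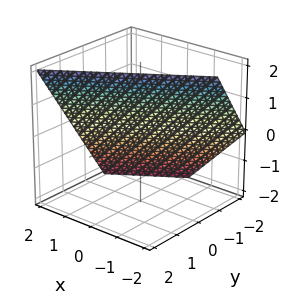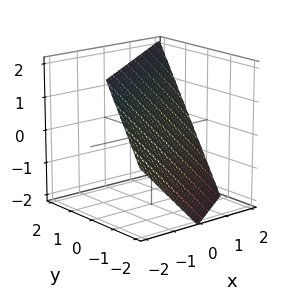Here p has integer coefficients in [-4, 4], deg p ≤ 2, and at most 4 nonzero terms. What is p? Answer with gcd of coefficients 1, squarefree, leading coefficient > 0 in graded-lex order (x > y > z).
2*x - 3*y + 2*z - 2

(a) deg p = 1.
(b) Reading off the gridlines: one z-axis crossing is at z = 1; it meets the x-axis at x = 1 (among the integer gridlines).
(c) Putting this together gives p.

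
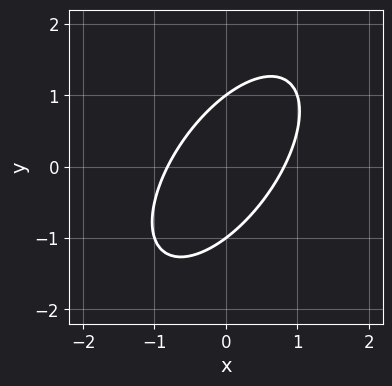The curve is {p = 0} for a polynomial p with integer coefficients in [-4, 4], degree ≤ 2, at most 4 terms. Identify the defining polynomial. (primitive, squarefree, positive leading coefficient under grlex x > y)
3*x^2 - 3*x*y + 2*y^2 - 2

(a) The degree is 2 — a generic line meets the curve in up to 2 points.
(b) Reading off the gridlines: among the integer gridlines, it crosses the y-axis at y ∈ {-1, 1}.
(c) Together with the visible shape, these determine p as stated.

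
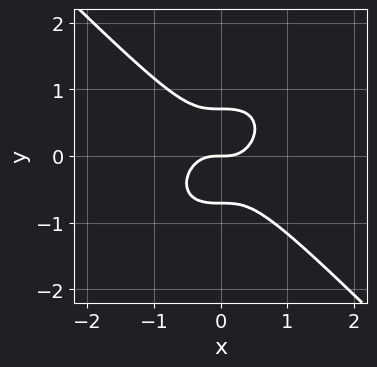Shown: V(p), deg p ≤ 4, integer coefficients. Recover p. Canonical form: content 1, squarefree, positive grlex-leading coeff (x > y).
2*x^3 + 2*y^3 - y

(a) deg p = 3.
(b) Checking where it meets the axes: it meets the x-axis at x = 0 (among the integer gridlines); one y-axis crossing is at y = 0.
(c) The integer polynomial consistent with all of this is the stated p.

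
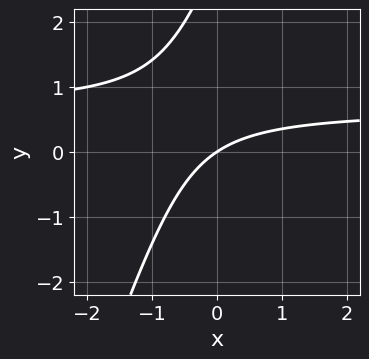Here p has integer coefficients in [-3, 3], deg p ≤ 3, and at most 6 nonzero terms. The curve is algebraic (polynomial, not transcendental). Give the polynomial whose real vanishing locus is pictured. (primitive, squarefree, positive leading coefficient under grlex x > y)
(a) The degree is 2 — the shape is more complex than any degree-1 curve.
(b) From the visible intercepts: it crosses the y-axis at the gridline y = 0; one x-axis crossing is at x = 0.
(c) These observations pin down the coefficients.

3*x*y - y^2 - 2*x + 3*y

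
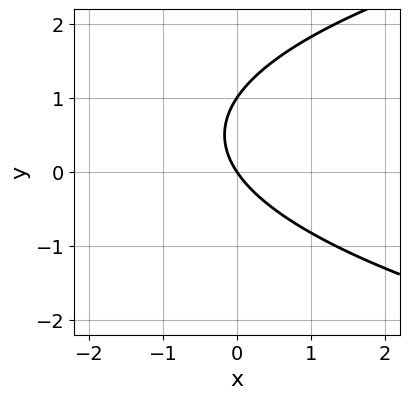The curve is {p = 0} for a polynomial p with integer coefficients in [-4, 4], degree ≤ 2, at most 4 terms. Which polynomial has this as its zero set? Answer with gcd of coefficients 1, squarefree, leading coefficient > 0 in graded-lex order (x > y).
2*y^2 - 3*x - 2*y

(a) The degree is 2 — no degree-1 curve has this shape.
(b) From the visible intercepts: it meets the x-axis at x = 0 (among the integer gridlines); the y-axis gridline crossings are at y ∈ {0, 1}.
(c) These observations pin down the coefficients.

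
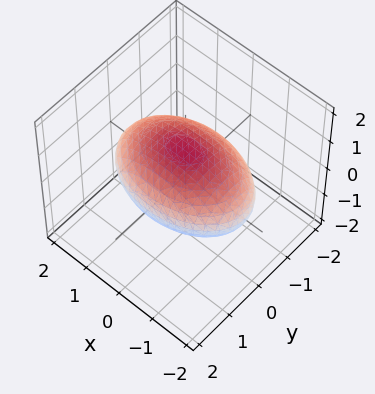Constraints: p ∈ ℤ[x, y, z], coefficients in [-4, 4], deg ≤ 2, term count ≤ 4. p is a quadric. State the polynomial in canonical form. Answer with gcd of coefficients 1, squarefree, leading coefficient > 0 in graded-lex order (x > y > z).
deg p = 2. A closed, bounded, convex surface; a quadric.
Symmetries: it's symmetric under y → −y, forcing even powers of y; it's symmetric under z → −z, forcing even powers of z; mirror symmetry x ↦ −x ⇒ only even powers of x.
From the axis intercepts and sections: the z-axis gridline crossings are at z ∈ {-1, 1}.
Assembling these constraints gives the stated polynomial.

x^2 + 2*y^2 + 3*z^2 - 3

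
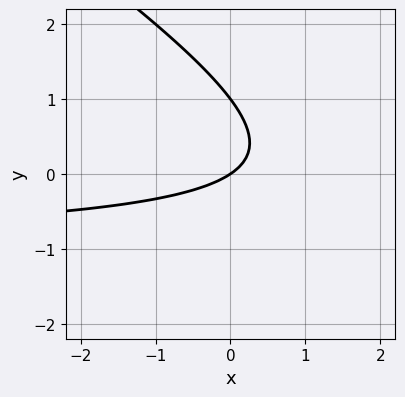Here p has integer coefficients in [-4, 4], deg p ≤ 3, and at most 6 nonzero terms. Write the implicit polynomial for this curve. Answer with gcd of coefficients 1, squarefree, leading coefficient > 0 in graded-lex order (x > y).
1. deg p = 2. No degree-1 curve has this shape.
2. From the axis intercepts and sections: the y-axis gridline crossings are at y ∈ {0, 1}; it crosses the x-axis at the gridline x = 0.
3. These observations pin down the coefficients.

2*x*y + 3*y^2 + 2*x - 3*y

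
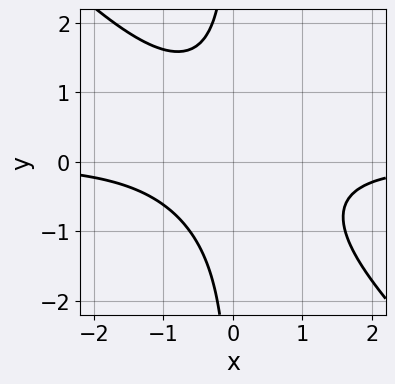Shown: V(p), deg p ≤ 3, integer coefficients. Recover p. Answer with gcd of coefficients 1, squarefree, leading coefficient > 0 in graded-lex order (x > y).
First, degree: no degree-2 curve has this shape, so deg p = 3.
Then, from the axis intercepts and sections: it misses every integer gridline on the y-axis; the curve avoids every integer x-axis point in the box.
Finally, the integer polynomial consistent with all of this is the stated p.

x^2*y + x*y^2 + 1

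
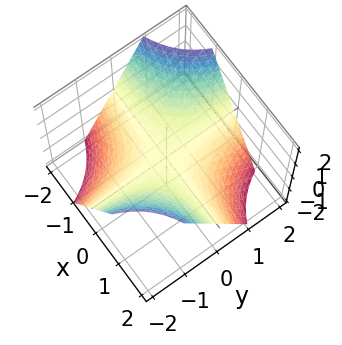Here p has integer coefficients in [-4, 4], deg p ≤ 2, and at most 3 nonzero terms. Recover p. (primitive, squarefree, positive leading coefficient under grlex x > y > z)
deg p = 2. A saddle surface; a quadric.
From the axis intercepts and sections: every point of the y-axis in the box is on the surface; the visible x-axis segment lies entirely on the surface.
Putting this together gives p.

x*y + z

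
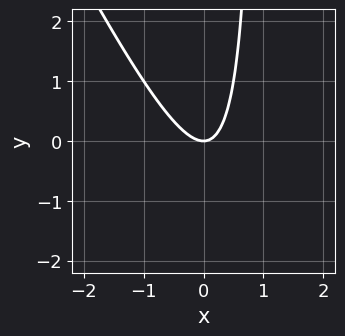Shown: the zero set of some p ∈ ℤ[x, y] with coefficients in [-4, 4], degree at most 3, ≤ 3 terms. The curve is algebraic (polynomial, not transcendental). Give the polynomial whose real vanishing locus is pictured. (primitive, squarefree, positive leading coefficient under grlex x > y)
2*x^2 + x*y - y

(a) deg p = 2.
(b) Observable constraints: one x-axis crossing is at x = 0; one y-axis crossing is at y = 0.
(c) Putting this together gives p.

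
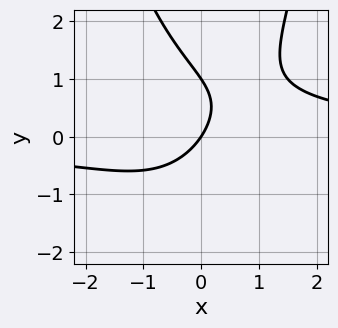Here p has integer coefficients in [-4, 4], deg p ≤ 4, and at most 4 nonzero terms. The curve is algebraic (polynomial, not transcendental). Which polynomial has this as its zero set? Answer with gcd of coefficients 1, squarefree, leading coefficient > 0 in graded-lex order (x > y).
First, degree: a generic line meets the curve in up to 3 points, so deg p = 3.
Next, from the visible intercepts: one x-axis crossing is at x = 0; among the integer gridlines, it crosses the y-axis at y ∈ {0, 1}.
Finally, putting this together gives p.

2*x^2*y - 2*y^2 - 3*x + 2*y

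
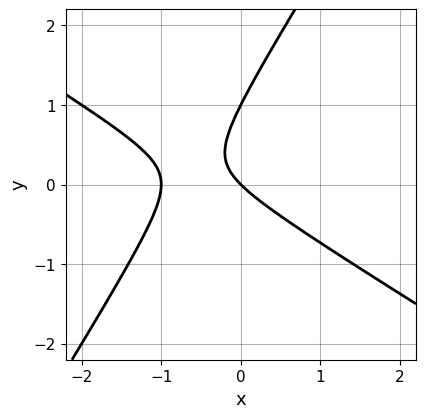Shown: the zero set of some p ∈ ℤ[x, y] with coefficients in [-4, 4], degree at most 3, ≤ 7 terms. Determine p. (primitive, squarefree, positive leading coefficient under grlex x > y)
x^2 + x*y - y^2 + x + y

(a) Degree: the shape is more complex than any degree-1 curve, so deg p = 2.
(b) Reading off the gridlines: among the integer gridlines, it crosses the y-axis at y ∈ {0, 1}; the x-axis gridline crossings are at x ∈ {-1, 0}.
(c) Solving for integer coefficients yields p as stated.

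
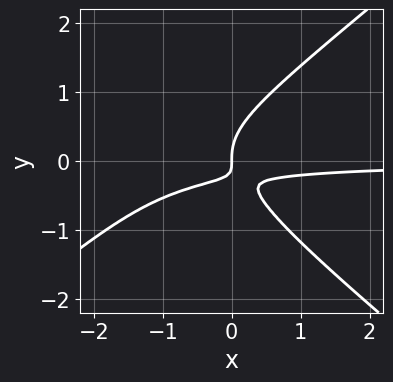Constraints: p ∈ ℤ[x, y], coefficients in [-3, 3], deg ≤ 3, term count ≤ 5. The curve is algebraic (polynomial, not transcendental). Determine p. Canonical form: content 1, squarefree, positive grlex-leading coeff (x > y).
1. Degree: no degree-2 curve has this shape, so deg p = 3.
2. Checking where it meets the axes: it meets the y-axis at y = 0 (among the integer gridlines); it crosses the x-axis at the gridline x = 0.
3. Putting this together gives p.

2*x^2*y - 3*y^3 + 3*x*y + x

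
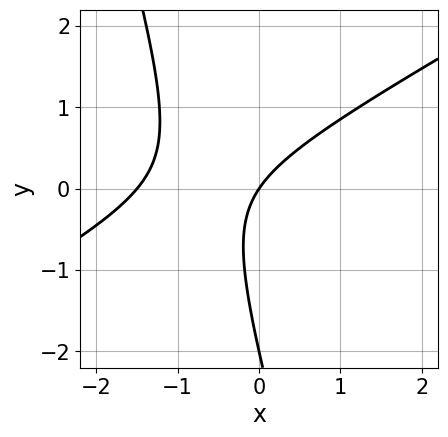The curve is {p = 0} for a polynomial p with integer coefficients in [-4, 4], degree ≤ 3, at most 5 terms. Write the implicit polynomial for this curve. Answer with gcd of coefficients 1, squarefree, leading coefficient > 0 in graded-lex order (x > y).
2*x^2 - 3*x*y - y^2 + 3*x - 2*y

1. deg p = 2.
2. Reading off the gridlines: the y-axis gridline crossings are at y ∈ {-2, 0}; it crosses the x-axis at the gridline x = 0.
3. These observations pin down the coefficients.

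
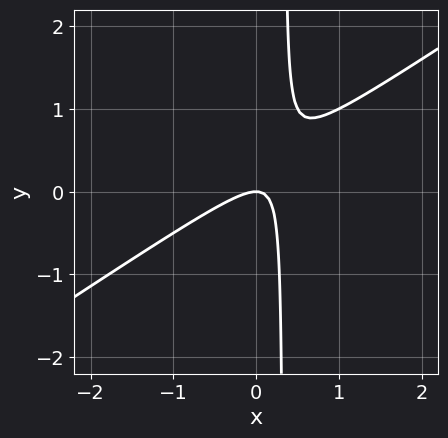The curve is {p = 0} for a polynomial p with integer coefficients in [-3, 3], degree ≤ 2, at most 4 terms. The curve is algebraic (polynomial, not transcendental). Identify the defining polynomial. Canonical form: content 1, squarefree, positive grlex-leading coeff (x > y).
2*x^2 - 3*x*y + y

(a) deg p = 2. A generic line meets the curve in up to 2 points.
(b) From the axis intercepts and sections: one y-axis crossing is at y = 0; one x-axis crossing is at x = 0.
(c) These observations pin down the coefficients.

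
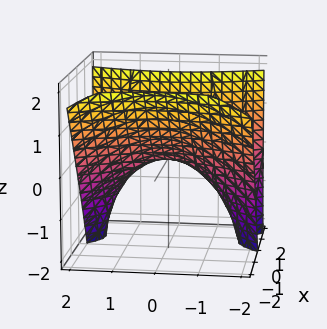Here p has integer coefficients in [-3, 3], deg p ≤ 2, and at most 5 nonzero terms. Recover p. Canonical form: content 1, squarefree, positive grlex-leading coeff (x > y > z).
(a) Degree: the shape is more complex than any degree-1 surface, so deg p = 2.
(b) Against the integer gridlines: one x-axis crossing is at x = 0; it meets the y-axis at y = 0 (among the integer gridlines).
(c) Together with the visible shape, these determine p as stated.

3*x^2 + 2*x*z - y^2 - 2*z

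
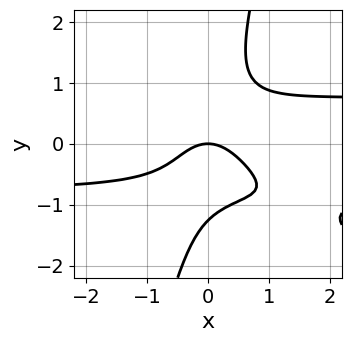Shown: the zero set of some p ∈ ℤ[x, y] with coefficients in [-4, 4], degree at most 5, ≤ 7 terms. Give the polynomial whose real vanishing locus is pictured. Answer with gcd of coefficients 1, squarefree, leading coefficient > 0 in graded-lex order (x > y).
3*x^2*y^2 + 3*x*y^3 - y^4 - 2*x^2 - 2*y

The degree is 4 — the shape is more complex than any degree-3 curve.
Reading off the gridlines: it meets the x-axis at x = 0 (among the integer gridlines); it meets the y-axis at y = 0 (among the integer gridlines).
Solving for integer coefficients yields p as stated.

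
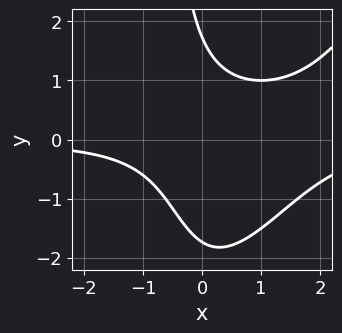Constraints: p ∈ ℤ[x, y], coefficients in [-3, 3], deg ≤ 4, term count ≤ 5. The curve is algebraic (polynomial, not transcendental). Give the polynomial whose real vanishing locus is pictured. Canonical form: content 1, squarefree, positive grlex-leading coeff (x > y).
First, deg p = 3. No degree-2 curve has this shape.
Next, from the axis intercepts and sections: it misses every integer gridline on the x-axis.
Finally, putting this together gives p.

2*x^2*y - x*y^2 - 3*x*y - y^2 + 3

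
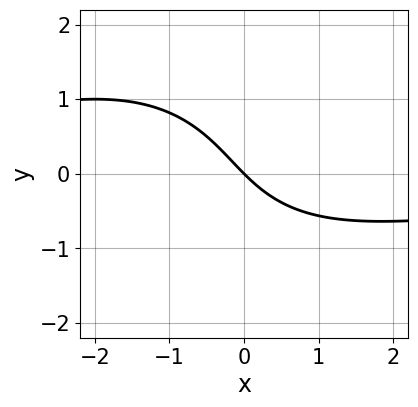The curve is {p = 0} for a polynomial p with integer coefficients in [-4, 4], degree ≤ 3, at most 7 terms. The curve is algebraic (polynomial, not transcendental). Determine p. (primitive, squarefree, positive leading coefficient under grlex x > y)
x^2*y + y^3 + x*y + 3*x + 3*y

1. deg p = 3. A generic line meets the curve in up to 3 points.
2. From the visible intercepts: it meets the x-axis at x = 0 (among the integer gridlines); one y-axis crossing is at y = 0.
3. These observations pin down the coefficients.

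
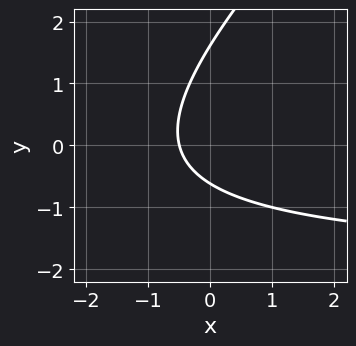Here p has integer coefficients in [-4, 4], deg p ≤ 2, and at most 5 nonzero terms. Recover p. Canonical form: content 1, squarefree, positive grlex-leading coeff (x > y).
x*y - y^2 + 2*x + y + 1

First, the degree is 2 — no degree-1 curve has this shape.
Finally, the integer polynomial consistent with all of this is the stated p.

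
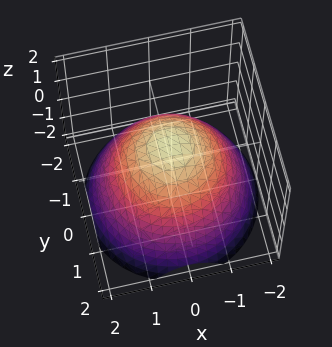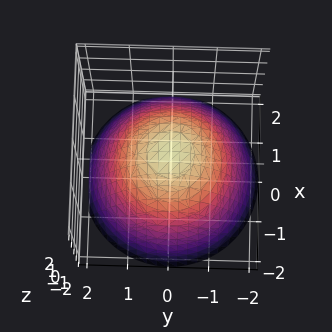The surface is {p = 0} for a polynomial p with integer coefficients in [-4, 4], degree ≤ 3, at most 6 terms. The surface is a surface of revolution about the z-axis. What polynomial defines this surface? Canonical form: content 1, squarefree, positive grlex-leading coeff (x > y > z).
2*x^2 + 2*y^2 + 3*z - 3

1. deg p = 2. The shape is more complex than any degree-1 surface.
2. By symmetry, the z-axis is an axis of rotation, so x and y enter only as x² + y².
3. Checking where it meets the axes: it crosses the z-axis at the gridline z = 1; a circular section at z = 0 has radius between 1 and 2.
4. Fitting integer coefficients to these (and the overall shape) gives p.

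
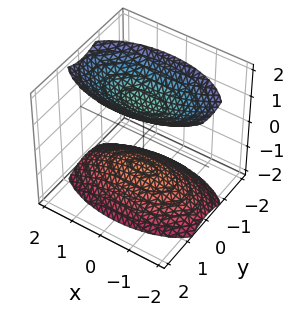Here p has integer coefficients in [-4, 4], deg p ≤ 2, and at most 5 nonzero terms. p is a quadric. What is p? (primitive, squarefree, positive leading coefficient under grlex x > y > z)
(a) I count 2 distinct pieces. Treating them together as one polynomial.
(b) Degree: two sheets facing apart; a quadric, so deg p = 2.
(c) Symmetries: the y ↦ −y reflection is a symmetry, so y appears only in even powers; mirror symmetry z ↦ −z ⇒ only even powers of z; it's symmetric under x → −x, forcing even powers of x.
(d) Observable constraints: the surface avoids every integer x-axis point in the box; it misses every integer gridline on the y-axis.
(e) These observations pin down the coefficients.

x^2 + 3*y^2 - 2*z^2 + 3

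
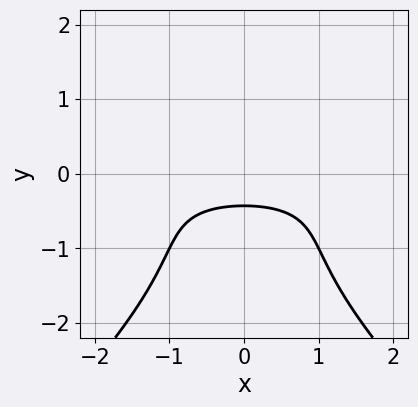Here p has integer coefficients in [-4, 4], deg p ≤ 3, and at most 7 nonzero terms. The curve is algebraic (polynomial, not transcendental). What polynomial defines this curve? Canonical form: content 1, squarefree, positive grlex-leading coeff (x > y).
1. The degree is 3 — a generic line meets the curve in up to 3 points.
2. Symmetries: mirror symmetry x ↦ −x ⇒ only even powers of x.
3. Observable constraints: the curve avoids every integer x-axis point in the box.
4. The integer polynomial consistent with all of this is the stated p.

x^2*y - y^3 - 2*y^2 - 3*y - 1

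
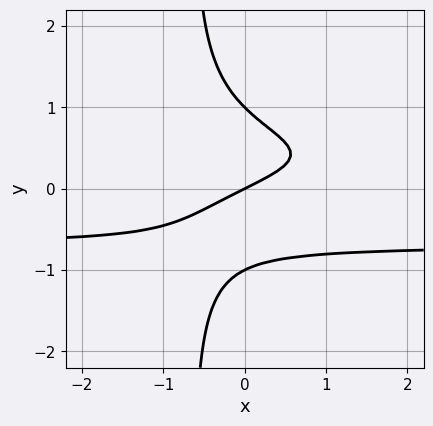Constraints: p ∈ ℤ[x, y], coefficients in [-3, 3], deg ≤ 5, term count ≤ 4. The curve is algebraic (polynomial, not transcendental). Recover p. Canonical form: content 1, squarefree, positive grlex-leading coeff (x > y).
3*x*y^3 + 2*y^3 + x - 2*y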